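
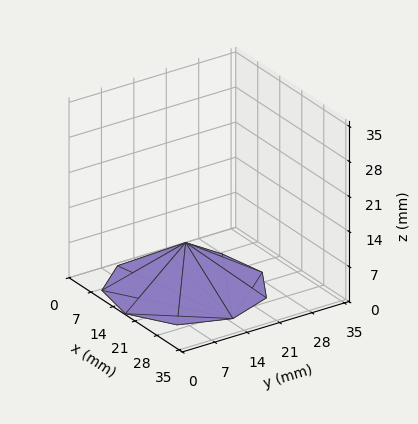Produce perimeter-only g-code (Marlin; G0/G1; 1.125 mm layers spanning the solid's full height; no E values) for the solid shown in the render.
Reading the render: the shape is a regular 9-sided pyramid, base circumscribed radius ≈ 15 mm, apex at z ≈ 9 mm (dimensions read to the nearest mm from the axis ticks). For the g-code, the solid's height is divided into equal slices at the stated Δz and each level perimeter traced with G1 moves after a G0 lift.

; perimeter-only toolpath
G21 ; units = mm
G90 ; absolute positioning
G28 ; home
; layer 1
G0 Z1.125
G0 X28.125 Y15.000
G1 X25.055 Y23.437
G1 X17.279 Y27.925
G1 X8.438 Y26.366
G1 X2.667 Y19.489
G1 X2.667 Y10.511
G1 X8.438 Y3.634
G1 X17.279 Y2.075
G1 X25.055 Y6.563
G1 X28.125 Y15.000
; layer 2
G0 Z2.250
G0 X26.250 Y15.000
G1 X23.618 Y22.232
G1 X16.954 Y26.079
G1 X9.375 Y24.742
G1 X4.429 Y18.848
G1 X4.429 Y11.152
G1 X9.375 Y5.258
G1 X16.954 Y3.921
G1 X23.618 Y7.768
G1 X26.250 Y15.000
; layer 3
G0 Z3.375
G0 X24.375 Y15.000
G1 X22.182 Y21.026
G1 X16.628 Y24.232
G1 X10.312 Y23.119
G1 X6.191 Y18.206
G1 X6.191 Y11.794
G1 X10.312 Y6.881
G1 X16.628 Y5.768
G1 X22.182 Y8.974
G1 X24.375 Y15.000
; layer 4
G0 Z4.500
G0 X22.500 Y15.000
G1 X20.745 Y19.821
G1 X16.303 Y22.386
G1 X11.250 Y21.495
G1 X7.952 Y17.565
G1 X7.952 Y12.435
G1 X11.250 Y8.505
G1 X16.303 Y7.614
G1 X20.745 Y10.179
G1 X22.500 Y15.000
; layer 5
G0 Z5.625
G0 X20.625 Y15.000
G1 X19.309 Y18.616
G1 X15.977 Y20.540
G1 X12.188 Y19.871
G1 X9.714 Y16.924
G1 X9.714 Y13.076
G1 X12.188 Y10.129
G1 X15.977 Y9.460
G1 X19.309 Y11.384
G1 X20.625 Y15.000
; layer 6
G0 Z6.750
G0 X18.750 Y15.000
G1 X17.873 Y17.410
G1 X15.651 Y18.693
G1 X13.125 Y18.247
G1 X11.476 Y16.282
G1 X11.476 Y13.717
G1 X13.125 Y11.752
G1 X15.651 Y11.307
G1 X17.873 Y12.589
G1 X18.750 Y15.000
; layer 7
G0 Z7.875
G0 X16.875 Y15.000
G1 X16.436 Y16.205
G1 X15.326 Y16.846
G1 X14.062 Y16.624
G1 X13.238 Y15.641
G1 X13.238 Y14.359
G1 X14.062 Y13.376
G1 X15.326 Y13.153
G1 X16.436 Y13.795
G1 X16.875 Y15.000
M2 ; end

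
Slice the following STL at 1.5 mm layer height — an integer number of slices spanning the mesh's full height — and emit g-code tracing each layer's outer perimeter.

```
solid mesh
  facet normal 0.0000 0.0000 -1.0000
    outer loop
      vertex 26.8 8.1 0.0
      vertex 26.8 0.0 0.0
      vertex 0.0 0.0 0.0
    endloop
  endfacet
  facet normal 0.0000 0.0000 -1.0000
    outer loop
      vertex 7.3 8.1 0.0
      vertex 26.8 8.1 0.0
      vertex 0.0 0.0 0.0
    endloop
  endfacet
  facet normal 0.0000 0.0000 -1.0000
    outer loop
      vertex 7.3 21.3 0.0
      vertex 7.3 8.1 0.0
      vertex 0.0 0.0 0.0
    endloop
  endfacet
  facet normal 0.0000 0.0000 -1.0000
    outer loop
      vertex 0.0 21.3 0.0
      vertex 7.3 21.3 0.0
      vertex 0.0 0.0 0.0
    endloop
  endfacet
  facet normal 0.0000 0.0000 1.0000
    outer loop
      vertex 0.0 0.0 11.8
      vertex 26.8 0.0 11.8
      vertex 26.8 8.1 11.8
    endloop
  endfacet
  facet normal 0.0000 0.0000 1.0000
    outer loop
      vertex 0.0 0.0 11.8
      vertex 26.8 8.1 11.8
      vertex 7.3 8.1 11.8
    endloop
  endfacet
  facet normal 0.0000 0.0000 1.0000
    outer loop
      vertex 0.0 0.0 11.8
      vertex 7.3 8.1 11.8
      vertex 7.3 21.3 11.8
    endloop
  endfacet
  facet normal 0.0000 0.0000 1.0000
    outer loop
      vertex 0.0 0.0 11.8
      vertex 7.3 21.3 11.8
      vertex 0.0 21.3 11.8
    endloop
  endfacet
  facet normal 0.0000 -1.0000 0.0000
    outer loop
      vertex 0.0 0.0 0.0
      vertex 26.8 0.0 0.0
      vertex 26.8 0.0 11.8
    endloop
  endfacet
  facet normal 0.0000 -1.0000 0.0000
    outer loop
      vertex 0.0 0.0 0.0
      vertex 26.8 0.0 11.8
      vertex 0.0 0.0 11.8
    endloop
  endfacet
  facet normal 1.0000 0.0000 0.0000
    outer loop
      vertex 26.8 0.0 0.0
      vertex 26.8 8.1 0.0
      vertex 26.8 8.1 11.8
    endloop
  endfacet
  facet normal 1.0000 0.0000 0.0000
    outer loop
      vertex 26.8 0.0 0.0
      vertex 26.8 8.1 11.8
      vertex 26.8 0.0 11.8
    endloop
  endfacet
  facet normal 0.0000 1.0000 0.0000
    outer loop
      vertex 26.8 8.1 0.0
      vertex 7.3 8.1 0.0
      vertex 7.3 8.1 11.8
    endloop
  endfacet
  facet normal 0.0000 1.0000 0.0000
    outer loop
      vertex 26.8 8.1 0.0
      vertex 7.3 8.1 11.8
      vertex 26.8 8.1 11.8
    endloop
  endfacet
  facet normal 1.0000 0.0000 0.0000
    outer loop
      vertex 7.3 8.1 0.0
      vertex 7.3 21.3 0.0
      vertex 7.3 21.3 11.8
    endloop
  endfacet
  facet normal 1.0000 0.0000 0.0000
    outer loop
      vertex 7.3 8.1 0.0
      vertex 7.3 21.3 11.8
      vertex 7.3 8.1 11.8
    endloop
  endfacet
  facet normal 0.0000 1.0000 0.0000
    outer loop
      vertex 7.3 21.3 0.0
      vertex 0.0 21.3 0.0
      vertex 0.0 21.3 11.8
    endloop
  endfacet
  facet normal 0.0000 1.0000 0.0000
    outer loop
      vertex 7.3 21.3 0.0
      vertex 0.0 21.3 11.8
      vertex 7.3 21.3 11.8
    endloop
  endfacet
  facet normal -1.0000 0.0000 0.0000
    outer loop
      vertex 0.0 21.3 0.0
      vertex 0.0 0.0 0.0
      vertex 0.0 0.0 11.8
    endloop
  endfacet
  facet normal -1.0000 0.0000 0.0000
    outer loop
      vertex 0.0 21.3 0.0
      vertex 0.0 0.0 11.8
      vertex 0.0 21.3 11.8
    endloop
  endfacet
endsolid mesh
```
; perimeter-only toolpath
G21 ; units = mm
G90 ; absolute positioning
G28 ; home
; layer 1
G0 Z1.5
G0 X0.0 Y0.0
G1 X26.8 Y0.0
G1 X26.8 Y8.1
G1 X7.3 Y8.1
G1 X7.3 Y21.3
G1 X0.0 Y21.3
G1 X0.0 Y0.0
; layer 2
G0 Z3.0
G0 X0.0 Y0.0
G1 X26.8 Y0.0
G1 X26.8 Y8.1
G1 X7.3 Y8.1
G1 X7.3 Y21.3
G1 X0.0 Y21.3
G1 X0.0 Y0.0
; layer 3
G0 Z4.4
G0 X0.0 Y0.0
G1 X26.8 Y0.0
G1 X26.8 Y8.1
G1 X7.3 Y8.1
G1 X7.3 Y21.3
G1 X0.0 Y21.3
G1 X0.0 Y0.0
; layer 4
G0 Z5.9
G0 X0.0 Y0.0
G1 X26.8 Y0.0
G1 X26.8 Y8.1
G1 X7.3 Y8.1
G1 X7.3 Y21.3
G1 X0.0 Y21.3
G1 X0.0 Y0.0
; layer 5
G0 Z7.4
G0 X0.0 Y0.0
G1 X26.8 Y0.0
G1 X26.8 Y8.1
G1 X7.3 Y8.1
G1 X7.3 Y21.3
G1 X0.0 Y21.3
G1 X0.0 Y0.0
; layer 6
G0 Z8.9
G0 X0.0 Y0.0
G1 X26.8 Y0.0
G1 X26.8 Y8.1
G1 X7.3 Y8.1
G1 X7.3 Y21.3
G1 X0.0 Y21.3
G1 X0.0 Y0.0
; layer 7
G0 Z10.3
G0 X0.0 Y0.0
G1 X26.8 Y0.0
G1 X26.8 Y8.1
G1 X7.3 Y8.1
G1 X7.3 Y21.3
G1 X0.0 Y21.3
G1 X0.0 Y0.0
; layer 8
G0 Z11.8
G0 X0.0 Y0.0
G1 X26.8 Y0.0
G1 X26.8 Y8.1
G1 X7.3 Y8.1
G1 X7.3 Y21.3
G1 X0.0 Y21.3
G1 X0.0 Y0.0
M2 ; end

The solid is an L-shaped prism: outer 26.8 × 21.3 mm, arm thicknesses ≈ 8.1 mm (horizontal) and 7.3 mm (vertical), extruded 11.8 mm in z. Slicing at Δz = 1.5 mm — 8 equal slices spanning the solid's height, so layer i sits at z = i·h/8 — gives 8 non-empty perimeters. Each is a 6-segment closed polygon; G0 lifts to the layer z and rapids to the start vertex, then G1 traces the edges.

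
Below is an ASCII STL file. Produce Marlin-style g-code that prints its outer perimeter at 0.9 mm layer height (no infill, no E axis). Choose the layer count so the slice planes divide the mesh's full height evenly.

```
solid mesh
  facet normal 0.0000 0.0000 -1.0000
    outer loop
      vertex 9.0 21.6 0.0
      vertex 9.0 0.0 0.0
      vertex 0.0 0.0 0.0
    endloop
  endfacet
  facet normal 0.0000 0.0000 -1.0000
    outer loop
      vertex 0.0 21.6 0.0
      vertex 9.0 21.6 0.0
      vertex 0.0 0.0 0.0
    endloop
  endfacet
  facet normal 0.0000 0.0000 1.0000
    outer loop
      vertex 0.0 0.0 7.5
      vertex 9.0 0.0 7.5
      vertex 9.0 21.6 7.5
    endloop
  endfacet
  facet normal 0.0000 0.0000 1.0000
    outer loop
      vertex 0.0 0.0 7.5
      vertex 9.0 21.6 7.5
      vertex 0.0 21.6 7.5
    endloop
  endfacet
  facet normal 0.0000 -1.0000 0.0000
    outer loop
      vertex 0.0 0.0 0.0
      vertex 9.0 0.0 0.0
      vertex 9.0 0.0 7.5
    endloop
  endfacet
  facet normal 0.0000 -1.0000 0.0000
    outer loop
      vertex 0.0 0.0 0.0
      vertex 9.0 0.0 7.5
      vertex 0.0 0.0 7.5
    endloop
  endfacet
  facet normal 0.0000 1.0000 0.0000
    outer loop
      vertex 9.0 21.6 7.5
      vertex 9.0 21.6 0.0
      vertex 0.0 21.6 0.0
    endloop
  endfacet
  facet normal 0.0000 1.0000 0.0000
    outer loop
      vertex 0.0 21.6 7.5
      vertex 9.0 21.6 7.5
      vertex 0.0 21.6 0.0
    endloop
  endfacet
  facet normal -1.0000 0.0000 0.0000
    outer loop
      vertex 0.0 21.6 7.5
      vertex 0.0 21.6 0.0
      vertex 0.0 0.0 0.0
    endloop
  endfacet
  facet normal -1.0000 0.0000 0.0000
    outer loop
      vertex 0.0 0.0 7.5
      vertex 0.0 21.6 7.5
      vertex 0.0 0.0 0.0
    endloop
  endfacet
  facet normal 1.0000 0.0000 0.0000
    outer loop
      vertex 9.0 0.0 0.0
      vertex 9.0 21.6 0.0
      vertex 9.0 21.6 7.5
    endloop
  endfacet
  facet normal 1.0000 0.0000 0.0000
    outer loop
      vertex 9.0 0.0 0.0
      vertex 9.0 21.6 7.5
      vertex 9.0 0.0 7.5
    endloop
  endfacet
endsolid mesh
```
; perimeter-only toolpath
G21 ; units = mm
G90 ; absolute positioning
G28 ; home
; layer 1
G0 Z0.9
G0 X0.0 Y0.0
G1 X9.0 Y0.0
G1 X9.0 Y21.6
G1 X0.0 Y21.6
G1 X0.0 Y0.0
; layer 2
G0 Z1.9
G0 X0.0 Y0.0
G1 X9.0 Y0.0
G1 X9.0 Y21.6
G1 X0.0 Y21.6
G1 X0.0 Y0.0
; layer 3
G0 Z2.8
G0 X0.0 Y0.0
G1 X9.0 Y0.0
G1 X9.0 Y21.6
G1 X0.0 Y21.6
G1 X0.0 Y0.0
; layer 4
G0 Z3.8
G0 X0.0 Y0.0
G1 X9.0 Y0.0
G1 X9.0 Y21.6
G1 X0.0 Y21.6
G1 X0.0 Y0.0
; layer 5
G0 Z4.7
G0 X0.0 Y0.0
G1 X9.0 Y0.0
G1 X9.0 Y21.6
G1 X0.0 Y21.6
G1 X0.0 Y0.0
; layer 6
G0 Z5.6
G0 X0.0 Y0.0
G1 X9.0 Y0.0
G1 X9.0 Y21.6
G1 X0.0 Y21.6
G1 X0.0 Y0.0
; layer 7
G0 Z6.6
G0 X0.0 Y0.0
G1 X9.0 Y0.0
G1 X9.0 Y21.6
G1 X0.0 Y21.6
G1 X0.0 Y0.0
; layer 8
G0 Z7.5
G0 X0.0 Y0.0
G1 X9.0 Y0.0
G1 X9.0 Y21.6
G1 X0.0 Y21.6
G1 X0.0 Y0.0
M2 ; end

The solid is a rectangular box, roughly 9 × 21.6 mm footprint and 7.5 mm tall. Slicing at Δz = 0.9 mm — 8 equal slices spanning the solid's height, so layer i sits at z = i·h/8 — gives 8 non-empty perimeters. Each is a 4-segment closed polygon; G0 lifts to the layer z and rapids to the start vertex, then G1 traces the edges.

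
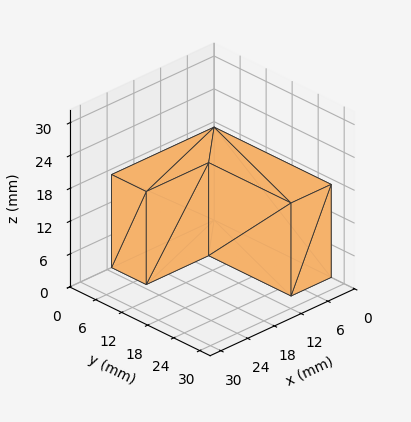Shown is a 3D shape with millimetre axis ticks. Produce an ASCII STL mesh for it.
Reading the render: the shape is an L-shaped prism: outer 23 × 27 mm, arm thicknesses ≈ 8 mm (horizontal) and 9 mm (vertical), extruded 17 mm in z (dimensions read to the nearest mm from the axis ticks). For the STL, each face is triangulated and given an outward normal.

solid part
  facet normal 0.0000 0.0000 -1.0000
    outer loop
      vertex 23.00 8.00 0.00
      vertex 23.00 0.00 0.00
      vertex 0.00 0.00 0.00
    endloop
  endfacet
  facet normal 0.0000 0.0000 -1.0000
    outer loop
      vertex 9.00 8.00 0.00
      vertex 23.00 8.00 0.00
      vertex 0.00 0.00 0.00
    endloop
  endfacet
  facet normal 0.0000 0.0000 -1.0000
    outer loop
      vertex 9.00 27.00 0.00
      vertex 9.00 8.00 0.00
      vertex 0.00 0.00 0.00
    endloop
  endfacet
  facet normal 0.0000 0.0000 -1.0000
    outer loop
      vertex 0.00 27.00 0.00
      vertex 9.00 27.00 0.00
      vertex 0.00 0.00 0.00
    endloop
  endfacet
  facet normal 0.0000 0.0000 1.0000
    outer loop
      vertex 0.00 0.00 17.00
      vertex 23.00 0.00 17.00
      vertex 23.00 8.00 17.00
    endloop
  endfacet
  facet normal 0.0000 0.0000 1.0000
    outer loop
      vertex 0.00 0.00 17.00
      vertex 23.00 8.00 17.00
      vertex 9.00 8.00 17.00
    endloop
  endfacet
  facet normal 0.0000 0.0000 1.0000
    outer loop
      vertex 0.00 0.00 17.00
      vertex 9.00 8.00 17.00
      vertex 9.00 27.00 17.00
    endloop
  endfacet
  facet normal 0.0000 0.0000 1.0000
    outer loop
      vertex 0.00 0.00 17.00
      vertex 9.00 27.00 17.00
      vertex 0.00 27.00 17.00
    endloop
  endfacet
  facet normal 0.0000 -1.0000 0.0000
    outer loop
      vertex 0.00 0.00 0.00
      vertex 23.00 0.00 0.00
      vertex 23.00 0.00 17.00
    endloop
  endfacet
  facet normal 0.0000 -1.0000 0.0000
    outer loop
      vertex 0.00 0.00 0.00
      vertex 23.00 0.00 17.00
      vertex 0.00 0.00 17.00
    endloop
  endfacet
  facet normal 1.0000 0.0000 0.0000
    outer loop
      vertex 23.00 0.00 0.00
      vertex 23.00 8.00 0.00
      vertex 23.00 8.00 17.00
    endloop
  endfacet
  facet normal 1.0000 0.0000 0.0000
    outer loop
      vertex 23.00 0.00 0.00
      vertex 23.00 8.00 17.00
      vertex 23.00 0.00 17.00
    endloop
  endfacet
  facet normal 0.0000 1.0000 0.0000
    outer loop
      vertex 23.00 8.00 0.00
      vertex 9.00 8.00 0.00
      vertex 9.00 8.00 17.00
    endloop
  endfacet
  facet normal 0.0000 1.0000 0.0000
    outer loop
      vertex 23.00 8.00 0.00
      vertex 9.00 8.00 17.00
      vertex 23.00 8.00 17.00
    endloop
  endfacet
  facet normal 1.0000 0.0000 0.0000
    outer loop
      vertex 9.00 8.00 0.00
      vertex 9.00 27.00 0.00
      vertex 9.00 27.00 17.00
    endloop
  endfacet
  facet normal 1.0000 0.0000 0.0000
    outer loop
      vertex 9.00 8.00 0.00
      vertex 9.00 27.00 17.00
      vertex 9.00 8.00 17.00
    endloop
  endfacet
  facet normal 0.0000 1.0000 0.0000
    outer loop
      vertex 9.00 27.00 0.00
      vertex 0.00 27.00 0.00
      vertex 0.00 27.00 17.00
    endloop
  endfacet
  facet normal 0.0000 1.0000 0.0000
    outer loop
      vertex 9.00 27.00 0.00
      vertex 0.00 27.00 17.00
      vertex 9.00 27.00 17.00
    endloop
  endfacet
  facet normal -1.0000 0.0000 0.0000
    outer loop
      vertex 0.00 27.00 0.00
      vertex 0.00 0.00 0.00
      vertex 0.00 0.00 17.00
    endloop
  endfacet
  facet normal -1.0000 0.0000 0.0000
    outer loop
      vertex 0.00 27.00 0.00
      vertex 0.00 0.00 17.00
      vertex 0.00 27.00 17.00
    endloop
  endfacet
endsolid part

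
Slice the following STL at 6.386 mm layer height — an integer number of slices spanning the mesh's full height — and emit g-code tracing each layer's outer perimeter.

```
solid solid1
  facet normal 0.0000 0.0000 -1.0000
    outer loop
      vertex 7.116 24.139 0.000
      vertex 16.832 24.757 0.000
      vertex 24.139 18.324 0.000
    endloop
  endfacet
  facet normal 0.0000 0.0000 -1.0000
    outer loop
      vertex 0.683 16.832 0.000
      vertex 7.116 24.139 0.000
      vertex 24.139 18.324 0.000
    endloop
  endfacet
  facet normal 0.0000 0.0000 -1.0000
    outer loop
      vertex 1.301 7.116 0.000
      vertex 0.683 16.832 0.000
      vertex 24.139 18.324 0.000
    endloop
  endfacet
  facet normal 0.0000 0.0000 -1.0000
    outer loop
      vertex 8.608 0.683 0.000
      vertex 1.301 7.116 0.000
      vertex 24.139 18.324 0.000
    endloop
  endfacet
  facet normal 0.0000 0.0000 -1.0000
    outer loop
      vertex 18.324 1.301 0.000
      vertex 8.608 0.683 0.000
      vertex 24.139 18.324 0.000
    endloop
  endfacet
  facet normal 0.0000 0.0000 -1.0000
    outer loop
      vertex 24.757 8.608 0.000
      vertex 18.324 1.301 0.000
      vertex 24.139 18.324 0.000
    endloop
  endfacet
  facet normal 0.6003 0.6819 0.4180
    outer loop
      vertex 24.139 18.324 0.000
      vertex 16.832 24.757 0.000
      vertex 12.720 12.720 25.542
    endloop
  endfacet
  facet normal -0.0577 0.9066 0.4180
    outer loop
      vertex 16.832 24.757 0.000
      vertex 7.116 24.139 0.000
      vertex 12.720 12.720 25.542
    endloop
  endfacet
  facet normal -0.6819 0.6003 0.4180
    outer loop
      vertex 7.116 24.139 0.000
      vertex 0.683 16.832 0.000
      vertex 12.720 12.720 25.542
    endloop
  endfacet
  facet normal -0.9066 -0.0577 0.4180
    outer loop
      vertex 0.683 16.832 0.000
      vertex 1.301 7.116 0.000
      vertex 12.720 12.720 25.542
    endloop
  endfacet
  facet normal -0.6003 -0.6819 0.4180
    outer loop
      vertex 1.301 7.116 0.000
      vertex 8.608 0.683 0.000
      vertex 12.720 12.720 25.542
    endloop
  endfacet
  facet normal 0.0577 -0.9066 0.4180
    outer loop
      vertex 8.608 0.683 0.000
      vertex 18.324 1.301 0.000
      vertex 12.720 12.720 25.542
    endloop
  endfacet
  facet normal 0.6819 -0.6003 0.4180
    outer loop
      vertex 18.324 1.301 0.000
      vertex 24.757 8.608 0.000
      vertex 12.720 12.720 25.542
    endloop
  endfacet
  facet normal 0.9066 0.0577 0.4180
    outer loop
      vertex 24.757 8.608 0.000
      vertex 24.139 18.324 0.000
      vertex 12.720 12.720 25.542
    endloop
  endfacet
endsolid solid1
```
; perimeter-only toolpath
G21 ; units = mm
G90 ; absolute positioning
G28 ; home
; layer 1
G0 Z6.386
G0 X21.284 Y16.923
G1 X15.804 Y21.748
G1 X8.517 Y21.284
G1 X3.692 Y15.804
G1 X4.156 Y8.517
G1 X9.636 Y3.692
G1 X16.923 Y4.156
G1 X21.748 Y9.636
G1 X21.284 Y16.923
; layer 2
G0 Z12.771
G0 X18.430 Y15.522
G1 X14.776 Y18.739
G1 X9.918 Y18.430
G1 X6.702 Y14.776
G1 X7.011 Y9.918
G1 X10.664 Y6.702
G1 X15.522 Y7.011
G1 X18.739 Y10.664
G1 X18.430 Y15.522
; layer 3
G0 Z19.157
G0 X15.575 Y14.121
G1 X13.748 Y15.729
G1 X11.319 Y15.575
G1 X9.711 Y13.748
G1 X9.865 Y11.319
G1 X11.692 Y9.711
G1 X14.121 Y9.865
G1 X15.729 Y11.692
G1 X15.575 Y14.121
M2 ; end

The solid is a regular 8-sided pyramid, base circumscribed radius ≈ 12.7 mm, apex at z ≈ 25.5 mm. Slicing at Δz = 6.386 mm — 4 equal slices spanning the solid's height, so layer i sits at z = i·h/4 — gives 3 non-empty perimeters. Each is a 8-segment closed polygon; G0 lifts to the layer z and rapids to the start vertex, then G1 traces the edges. The cross-section shrinks linearly with z (the slice at the apex is degenerate and omitted).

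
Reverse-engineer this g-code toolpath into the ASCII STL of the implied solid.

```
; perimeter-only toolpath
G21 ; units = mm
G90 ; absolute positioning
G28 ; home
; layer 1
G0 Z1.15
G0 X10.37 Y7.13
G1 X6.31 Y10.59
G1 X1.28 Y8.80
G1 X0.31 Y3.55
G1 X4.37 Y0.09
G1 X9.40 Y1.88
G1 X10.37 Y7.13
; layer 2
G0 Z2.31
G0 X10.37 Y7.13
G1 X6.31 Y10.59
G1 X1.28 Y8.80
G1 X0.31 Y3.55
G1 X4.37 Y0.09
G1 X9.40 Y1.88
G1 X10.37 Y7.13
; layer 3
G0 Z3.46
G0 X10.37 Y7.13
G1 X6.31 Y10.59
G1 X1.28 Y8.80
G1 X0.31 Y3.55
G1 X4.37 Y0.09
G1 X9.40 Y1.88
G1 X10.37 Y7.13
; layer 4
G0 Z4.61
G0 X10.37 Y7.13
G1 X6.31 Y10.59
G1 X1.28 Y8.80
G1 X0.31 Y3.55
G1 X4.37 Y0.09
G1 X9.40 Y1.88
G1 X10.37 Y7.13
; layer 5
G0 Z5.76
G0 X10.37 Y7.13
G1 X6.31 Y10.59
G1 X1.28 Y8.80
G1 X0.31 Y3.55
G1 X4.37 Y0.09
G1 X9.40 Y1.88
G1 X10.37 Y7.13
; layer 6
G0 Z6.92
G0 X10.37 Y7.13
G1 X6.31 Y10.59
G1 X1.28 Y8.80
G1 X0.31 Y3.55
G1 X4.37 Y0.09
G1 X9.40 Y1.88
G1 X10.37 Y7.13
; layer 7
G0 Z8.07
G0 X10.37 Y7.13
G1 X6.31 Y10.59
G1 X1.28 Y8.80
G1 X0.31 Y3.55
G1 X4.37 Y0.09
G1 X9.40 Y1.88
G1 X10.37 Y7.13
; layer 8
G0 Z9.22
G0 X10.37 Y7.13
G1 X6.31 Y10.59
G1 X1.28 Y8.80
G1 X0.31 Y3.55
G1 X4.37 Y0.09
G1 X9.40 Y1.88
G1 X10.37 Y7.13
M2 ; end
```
solid part
  facet normal 0.0000 0.0000 -1.0000
    outer loop
      vertex 1.28 8.80 0.00
      vertex 6.31 10.59 0.00
      vertex 10.37 7.13 0.00
    endloop
  endfacet
  facet normal 0.0000 0.0000 -1.0000
    outer loop
      vertex 0.31 3.55 0.00
      vertex 1.28 8.80 0.00
      vertex 10.37 7.13 0.00
    endloop
  endfacet
  facet normal 0.0000 0.0000 -1.0000
    outer loop
      vertex 4.37 0.09 0.00
      vertex 0.31 3.55 0.00
      vertex 10.37 7.13 0.00
    endloop
  endfacet
  facet normal 0.0000 0.0000 -1.0000
    outer loop
      vertex 9.40 1.88 0.00
      vertex 4.37 0.09 0.00
      vertex 10.37 7.13 0.00
    endloop
  endfacet
  facet normal 0.0000 0.0000 1.0000
    outer loop
      vertex 10.37 7.13 9.22
      vertex 6.31 10.59 9.22
      vertex 1.28 8.80 9.22
    endloop
  endfacet
  facet normal 0.0000 0.0000 1.0000
    outer loop
      vertex 10.37 7.13 9.22
      vertex 1.28 8.80 9.22
      vertex 0.31 3.55 9.22
    endloop
  endfacet
  facet normal 0.0000 0.0000 1.0000
    outer loop
      vertex 10.37 7.13 9.22
      vertex 0.31 3.55 9.22
      vertex 4.37 0.09 9.22
    endloop
  endfacet
  facet normal 0.0000 0.0000 1.0000
    outer loop
      vertex 10.37 7.13 9.22
      vertex 4.37 0.09 9.22
      vertex 9.40 1.88 9.22
    endloop
  endfacet
  facet normal 0.6486 0.7611 0.0000
    outer loop
      vertex 10.37 7.13 0.00
      vertex 6.31 10.59 0.00
      vertex 6.31 10.59 9.22
    endloop
  endfacet
  facet normal 0.6486 0.7611 0.0000
    outer loop
      vertex 10.37 7.13 0.00
      vertex 6.31 10.59 9.22
      vertex 10.37 7.13 9.22
    endloop
  endfacet
  facet normal -0.3353 0.9421 0.0000
    outer loop
      vertex 6.31 10.59 0.00
      vertex 1.28 8.80 0.00
      vertex 1.28 8.80 9.22
    endloop
  endfacet
  facet normal -0.3353 0.9421 0.0000
    outer loop
      vertex 6.31 10.59 0.00
      vertex 1.28 8.80 9.22
      vertex 6.31 10.59 9.22
    endloop
  endfacet
  facet normal -0.9834 0.1817 0.0000
    outer loop
      vertex 1.28 8.80 0.00
      vertex 0.31 3.55 0.00
      vertex 0.31 3.55 9.22
    endloop
  endfacet
  facet normal -0.9834 0.1817 0.0000
    outer loop
      vertex 1.28 8.80 0.00
      vertex 0.31 3.55 9.22
      vertex 1.28 8.80 9.22
    endloop
  endfacet
  facet normal -0.6486 -0.7611 0.0000
    outer loop
      vertex 0.31 3.55 0.00
      vertex 4.37 0.09 0.00
      vertex 4.37 0.09 9.22
    endloop
  endfacet
  facet normal -0.6486 -0.7611 0.0000
    outer loop
      vertex 0.31 3.55 0.00
      vertex 4.37 0.09 9.22
      vertex 0.31 3.55 9.22
    endloop
  endfacet
  facet normal 0.3353 -0.9421 0.0000
    outer loop
      vertex 4.37 0.09 0.00
      vertex 9.40 1.88 0.00
      vertex 9.40 1.88 9.22
    endloop
  endfacet
  facet normal 0.3353 -0.9421 0.0000
    outer loop
      vertex 4.37 0.09 0.00
      vertex 9.40 1.88 9.22
      vertex 4.37 0.09 9.22
    endloop
  endfacet
  facet normal 0.9834 -0.1817 0.0000
    outer loop
      vertex 9.40 1.88 0.00
      vertex 10.37 7.13 0.00
      vertex 10.37 7.13 9.22
    endloop
  endfacet
  facet normal 0.9834 -0.1817 0.0000
    outer loop
      vertex 9.40 1.88 0.00
      vertex 10.37 7.13 9.22
      vertex 9.40 1.88 9.22
    endloop
  endfacet
endsolid part

The G0 Z moves step by Δz≈1.15 mm. Every layer's G1 loop is the same polygon, so the solid is a straight extrusion of it from z=0 to z≈9.22. Closing with flat bottom and top caps and triangulating gives 20 facets — a regular 6-sided prism (a cylinder approximated with 6 flat sides), circumscribed radius ≈ 5.34 mm, height ≈ 9.22 mm.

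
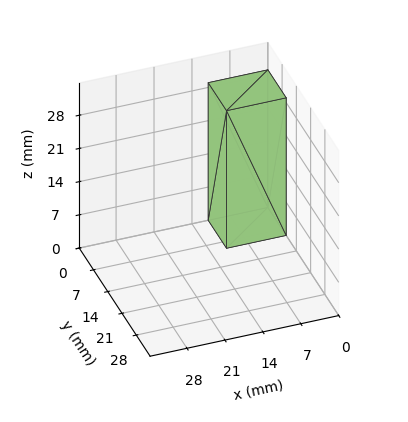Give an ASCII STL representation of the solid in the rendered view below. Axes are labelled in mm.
Reading the render: the shape is a rectangular box, roughly 11 × 9 mm footprint and 29 mm tall (dimensions read to the nearest mm from the axis ticks). For the STL, each face is triangulated and given an outward normal.

solid part
  facet normal 0.0000 0.0000 -1.0000
    outer loop
      vertex 11.0 9.0 0.0
      vertex 11.0 0.0 0.0
      vertex 0.0 0.0 0.0
    endloop
  endfacet
  facet normal 0.0000 0.0000 -1.0000
    outer loop
      vertex 0.0 9.0 0.0
      vertex 11.0 9.0 0.0
      vertex 0.0 0.0 0.0
    endloop
  endfacet
  facet normal 0.0000 0.0000 1.0000
    outer loop
      vertex 0.0 0.0 29.0
      vertex 11.0 0.0 29.0
      vertex 11.0 9.0 29.0
    endloop
  endfacet
  facet normal 0.0000 0.0000 1.0000
    outer loop
      vertex 0.0 0.0 29.0
      vertex 11.0 9.0 29.0
      vertex 0.0 9.0 29.0
    endloop
  endfacet
  facet normal 0.0000 -1.0000 0.0000
    outer loop
      vertex 0.0 0.0 0.0
      vertex 11.0 0.0 0.0
      vertex 11.0 0.0 29.0
    endloop
  endfacet
  facet normal 0.0000 -1.0000 0.0000
    outer loop
      vertex 0.0 0.0 0.0
      vertex 11.0 0.0 29.0
      vertex 0.0 0.0 29.0
    endloop
  endfacet
  facet normal 0.0000 1.0000 0.0000
    outer loop
      vertex 11.0 9.0 29.0
      vertex 11.0 9.0 0.0
      vertex 0.0 9.0 0.0
    endloop
  endfacet
  facet normal 0.0000 1.0000 0.0000
    outer loop
      vertex 0.0 9.0 29.0
      vertex 11.0 9.0 29.0
      vertex 0.0 9.0 0.0
    endloop
  endfacet
  facet normal -1.0000 0.0000 0.0000
    outer loop
      vertex 0.0 9.0 29.0
      vertex 0.0 9.0 0.0
      vertex 0.0 0.0 0.0
    endloop
  endfacet
  facet normal -1.0000 0.0000 0.0000
    outer loop
      vertex 0.0 0.0 29.0
      vertex 0.0 9.0 29.0
      vertex 0.0 0.0 0.0
    endloop
  endfacet
  facet normal 1.0000 0.0000 0.0000
    outer loop
      vertex 11.0 0.0 0.0
      vertex 11.0 9.0 0.0
      vertex 11.0 9.0 29.0
    endloop
  endfacet
  facet normal 1.0000 0.0000 0.0000
    outer loop
      vertex 11.0 0.0 0.0
      vertex 11.0 9.0 29.0
      vertex 11.0 0.0 29.0
    endloop
  endfacet
endsolid part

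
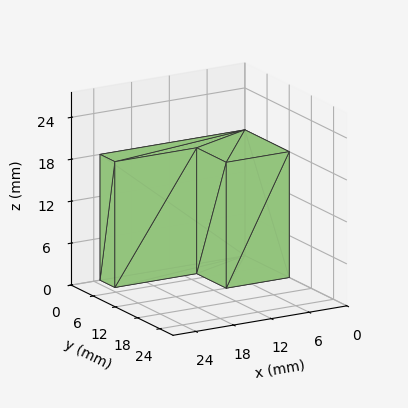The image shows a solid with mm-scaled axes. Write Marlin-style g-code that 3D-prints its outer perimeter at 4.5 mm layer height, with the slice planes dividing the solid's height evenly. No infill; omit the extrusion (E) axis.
Reading the render: the shape is an L-shaped prism: outer 23 × 12 mm, arm thicknesses ≈ 4 mm (horizontal) and 10 mm (vertical), extruded 18 mm in z (dimensions read to the nearest mm from the axis ticks). For the g-code, the solid's height is divided into equal slices at the stated Δz and each level perimeter traced with G1 moves after a G0 lift.

; perimeter-only toolpath
G21 ; units = mm
G90 ; absolute positioning
G28 ; home
; layer 1
G0 Z4.5
G0 X0.0 Y0.0
G1 X23.0 Y0.0
G1 X23.0 Y4.0
G1 X10.0 Y4.0
G1 X10.0 Y12.0
G1 X0.0 Y12.0
G1 X0.0 Y0.0
; layer 2
G0 Z9.0
G0 X0.0 Y0.0
G1 X23.0 Y0.0
G1 X23.0 Y4.0
G1 X10.0 Y4.0
G1 X10.0 Y12.0
G1 X0.0 Y12.0
G1 X0.0 Y0.0
; layer 3
G0 Z13.5
G0 X0.0 Y0.0
G1 X23.0 Y0.0
G1 X23.0 Y4.0
G1 X10.0 Y4.0
G1 X10.0 Y12.0
G1 X0.0 Y12.0
G1 X0.0 Y0.0
; layer 4
G0 Z18.0
G0 X0.0 Y0.0
G1 X23.0 Y0.0
G1 X23.0 Y4.0
G1 X10.0 Y4.0
G1 X10.0 Y12.0
G1 X0.0 Y12.0
G1 X0.0 Y0.0
M2 ; end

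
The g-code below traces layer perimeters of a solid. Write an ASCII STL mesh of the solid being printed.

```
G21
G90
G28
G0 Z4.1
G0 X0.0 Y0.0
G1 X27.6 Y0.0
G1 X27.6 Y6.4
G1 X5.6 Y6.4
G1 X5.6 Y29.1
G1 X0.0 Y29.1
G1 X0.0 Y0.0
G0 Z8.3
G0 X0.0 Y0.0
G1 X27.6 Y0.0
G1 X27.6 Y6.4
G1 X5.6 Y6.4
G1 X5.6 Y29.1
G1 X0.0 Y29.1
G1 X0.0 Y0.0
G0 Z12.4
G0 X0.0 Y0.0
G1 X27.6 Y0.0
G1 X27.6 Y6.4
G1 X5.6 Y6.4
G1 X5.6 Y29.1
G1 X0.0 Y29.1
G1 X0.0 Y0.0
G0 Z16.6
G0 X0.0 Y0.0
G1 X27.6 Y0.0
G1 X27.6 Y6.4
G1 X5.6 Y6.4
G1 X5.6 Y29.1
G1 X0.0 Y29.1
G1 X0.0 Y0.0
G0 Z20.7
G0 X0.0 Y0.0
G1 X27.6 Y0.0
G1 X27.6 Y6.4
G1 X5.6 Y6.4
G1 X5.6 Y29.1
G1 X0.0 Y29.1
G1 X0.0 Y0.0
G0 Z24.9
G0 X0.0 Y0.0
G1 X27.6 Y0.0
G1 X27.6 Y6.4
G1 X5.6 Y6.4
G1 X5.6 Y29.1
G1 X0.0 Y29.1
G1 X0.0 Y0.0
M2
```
solid part
  facet normal 0.0000 0.0000 -1.0000
    outer loop
      vertex 27.6 6.4 0.0
      vertex 27.6 0.0 0.0
      vertex 0.0 0.0 0.0
    endloop
  endfacet
  facet normal 0.0000 0.0000 -1.0000
    outer loop
      vertex 5.6 6.4 0.0
      vertex 27.6 6.4 0.0
      vertex 0.0 0.0 0.0
    endloop
  endfacet
  facet normal 0.0000 0.0000 -1.0000
    outer loop
      vertex 5.6 29.1 0.0
      vertex 5.6 6.4 0.0
      vertex 0.0 0.0 0.0
    endloop
  endfacet
  facet normal 0.0000 0.0000 -1.0000
    outer loop
      vertex 0.0 29.1 0.0
      vertex 5.6 29.1 0.0
      vertex 0.0 0.0 0.0
    endloop
  endfacet
  facet normal 0.0000 0.0000 1.0000
    outer loop
      vertex 0.0 0.0 24.9
      vertex 27.6 0.0 24.9
      vertex 27.6 6.4 24.9
    endloop
  endfacet
  facet normal 0.0000 0.0000 1.0000
    outer loop
      vertex 0.0 0.0 24.9
      vertex 27.6 6.4 24.9
      vertex 5.6 6.4 24.9
    endloop
  endfacet
  facet normal 0.0000 0.0000 1.0000
    outer loop
      vertex 0.0 0.0 24.9
      vertex 5.6 6.4 24.9
      vertex 5.6 29.1 24.9
    endloop
  endfacet
  facet normal 0.0000 0.0000 1.0000
    outer loop
      vertex 0.0 0.0 24.9
      vertex 5.6 29.1 24.9
      vertex 0.0 29.1 24.9
    endloop
  endfacet
  facet normal 0.0000 -1.0000 0.0000
    outer loop
      vertex 0.0 0.0 0.0
      vertex 27.6 0.0 0.0
      vertex 27.6 0.0 24.9
    endloop
  endfacet
  facet normal 0.0000 -1.0000 0.0000
    outer loop
      vertex 0.0 0.0 0.0
      vertex 27.6 0.0 24.9
      vertex 0.0 0.0 24.9
    endloop
  endfacet
  facet normal 1.0000 0.0000 0.0000
    outer loop
      vertex 27.6 0.0 0.0
      vertex 27.6 6.4 0.0
      vertex 27.6 6.4 24.9
    endloop
  endfacet
  facet normal 1.0000 0.0000 0.0000
    outer loop
      vertex 27.6 0.0 0.0
      vertex 27.6 6.4 24.9
      vertex 27.6 0.0 24.9
    endloop
  endfacet
  facet normal 0.0000 1.0000 0.0000
    outer loop
      vertex 27.6 6.4 0.0
      vertex 5.6 6.4 0.0
      vertex 5.6 6.4 24.9
    endloop
  endfacet
  facet normal 0.0000 1.0000 0.0000
    outer loop
      vertex 27.6 6.4 0.0
      vertex 5.6 6.4 24.9
      vertex 27.6 6.4 24.9
    endloop
  endfacet
  facet normal 1.0000 0.0000 0.0000
    outer loop
      vertex 5.6 6.4 0.0
      vertex 5.6 29.1 0.0
      vertex 5.6 29.1 24.9
    endloop
  endfacet
  facet normal 1.0000 0.0000 0.0000
    outer loop
      vertex 5.6 6.4 0.0
      vertex 5.6 29.1 24.9
      vertex 5.6 6.4 24.9
    endloop
  endfacet
  facet normal 0.0000 1.0000 0.0000
    outer loop
      vertex 5.6 29.1 0.0
      vertex 0.0 29.1 0.0
      vertex 0.0 29.1 24.9
    endloop
  endfacet
  facet normal 0.0000 1.0000 0.0000
    outer loop
      vertex 5.6 29.1 0.0
      vertex 0.0 29.1 24.9
      vertex 5.6 29.1 24.9
    endloop
  endfacet
  facet normal -1.0000 0.0000 0.0000
    outer loop
      vertex 0.0 29.1 0.0
      vertex 0.0 0.0 0.0
      vertex 0.0 0.0 24.9
    endloop
  endfacet
  facet normal -1.0000 0.0000 0.0000
    outer loop
      vertex 0.0 29.1 0.0
      vertex 0.0 0.0 24.9
      vertex 0.0 29.1 24.9
    endloop
  endfacet
endsolid part

The G0 Z moves step by Δz≈4.1 mm. Every layer's G1 loop is the same polygon, so the solid is a straight extrusion of it from z=0 to z≈24.9. Closing with flat bottom and top caps and triangulating gives 20 facets — an L-shaped prism: outer 27.6 × 29.1 mm, arm thicknesses ≈ 6.4 mm (horizontal) and 5.6 mm (vertical), extruded 24.9 mm in z.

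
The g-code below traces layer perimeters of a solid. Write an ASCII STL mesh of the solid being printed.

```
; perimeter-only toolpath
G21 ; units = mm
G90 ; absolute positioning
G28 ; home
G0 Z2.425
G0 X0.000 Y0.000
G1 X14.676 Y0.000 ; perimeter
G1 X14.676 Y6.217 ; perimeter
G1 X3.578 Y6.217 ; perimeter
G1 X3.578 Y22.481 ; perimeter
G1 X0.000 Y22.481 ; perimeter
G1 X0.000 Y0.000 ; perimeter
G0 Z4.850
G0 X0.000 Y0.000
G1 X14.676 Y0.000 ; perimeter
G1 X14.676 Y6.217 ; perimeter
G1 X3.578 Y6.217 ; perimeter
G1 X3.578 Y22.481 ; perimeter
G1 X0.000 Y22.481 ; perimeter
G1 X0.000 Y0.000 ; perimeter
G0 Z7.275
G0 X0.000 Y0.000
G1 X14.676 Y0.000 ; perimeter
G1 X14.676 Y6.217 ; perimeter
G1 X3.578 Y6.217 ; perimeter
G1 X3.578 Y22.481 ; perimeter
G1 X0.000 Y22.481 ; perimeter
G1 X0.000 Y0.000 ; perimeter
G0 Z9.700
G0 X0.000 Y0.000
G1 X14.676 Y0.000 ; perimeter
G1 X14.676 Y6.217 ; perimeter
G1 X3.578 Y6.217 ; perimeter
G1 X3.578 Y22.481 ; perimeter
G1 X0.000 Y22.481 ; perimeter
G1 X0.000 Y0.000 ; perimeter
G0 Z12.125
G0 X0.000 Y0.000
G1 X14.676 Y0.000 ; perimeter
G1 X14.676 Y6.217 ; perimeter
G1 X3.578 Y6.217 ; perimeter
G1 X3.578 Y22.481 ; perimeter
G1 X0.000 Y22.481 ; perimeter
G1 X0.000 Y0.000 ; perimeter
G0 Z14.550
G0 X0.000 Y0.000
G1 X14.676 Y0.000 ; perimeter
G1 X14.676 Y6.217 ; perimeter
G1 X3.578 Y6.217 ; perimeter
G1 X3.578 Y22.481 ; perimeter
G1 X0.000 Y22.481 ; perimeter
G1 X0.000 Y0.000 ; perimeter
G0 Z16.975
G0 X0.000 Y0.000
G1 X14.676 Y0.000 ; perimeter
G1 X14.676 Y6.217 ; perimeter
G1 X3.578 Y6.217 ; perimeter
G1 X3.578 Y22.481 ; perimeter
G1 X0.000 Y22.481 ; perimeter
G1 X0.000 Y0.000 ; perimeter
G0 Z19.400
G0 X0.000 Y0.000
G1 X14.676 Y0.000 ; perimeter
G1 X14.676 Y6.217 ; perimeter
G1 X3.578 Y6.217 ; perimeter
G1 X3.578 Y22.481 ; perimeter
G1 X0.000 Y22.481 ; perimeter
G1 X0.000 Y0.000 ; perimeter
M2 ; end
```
solid part
  facet normal 0.0000 0.0000 -1.0000
    outer loop
      vertex 14.676 6.217 0.000
      vertex 14.676 0.000 0.000
      vertex 0.000 0.000 0.000
    endloop
  endfacet
  facet normal 0.0000 0.0000 -1.0000
    outer loop
      vertex 3.578 6.217 0.000
      vertex 14.676 6.217 0.000
      vertex 0.000 0.000 0.000
    endloop
  endfacet
  facet normal 0.0000 0.0000 -1.0000
    outer loop
      vertex 3.578 22.481 0.000
      vertex 3.578 6.217 0.000
      vertex 0.000 0.000 0.000
    endloop
  endfacet
  facet normal 0.0000 0.0000 -1.0000
    outer loop
      vertex 0.000 22.481 0.000
      vertex 3.578 22.481 0.000
      vertex 0.000 0.000 0.000
    endloop
  endfacet
  facet normal 0.0000 0.0000 1.0000
    outer loop
      vertex 0.000 0.000 19.400
      vertex 14.676 0.000 19.400
      vertex 14.676 6.217 19.400
    endloop
  endfacet
  facet normal 0.0000 0.0000 1.0000
    outer loop
      vertex 0.000 0.000 19.400
      vertex 14.676 6.217 19.400
      vertex 3.578 6.217 19.400
    endloop
  endfacet
  facet normal 0.0000 0.0000 1.0000
    outer loop
      vertex 0.000 0.000 19.400
      vertex 3.578 6.217 19.400
      vertex 3.578 22.481 19.400
    endloop
  endfacet
  facet normal 0.0000 0.0000 1.0000
    outer loop
      vertex 0.000 0.000 19.400
      vertex 3.578 22.481 19.400
      vertex 0.000 22.481 19.400
    endloop
  endfacet
  facet normal 0.0000 -1.0000 0.0000
    outer loop
      vertex 0.000 0.000 0.000
      vertex 14.676 0.000 0.000
      vertex 14.676 0.000 19.400
    endloop
  endfacet
  facet normal 0.0000 -1.0000 0.0000
    outer loop
      vertex 0.000 0.000 0.000
      vertex 14.676 0.000 19.400
      vertex 0.000 0.000 19.400
    endloop
  endfacet
  facet normal 1.0000 0.0000 0.0000
    outer loop
      vertex 14.676 0.000 0.000
      vertex 14.676 6.217 0.000
      vertex 14.676 6.217 19.400
    endloop
  endfacet
  facet normal 1.0000 0.0000 0.0000
    outer loop
      vertex 14.676 0.000 0.000
      vertex 14.676 6.217 19.400
      vertex 14.676 0.000 19.400
    endloop
  endfacet
  facet normal 0.0000 1.0000 0.0000
    outer loop
      vertex 14.676 6.217 0.000
      vertex 3.578 6.217 0.000
      vertex 3.578 6.217 19.400
    endloop
  endfacet
  facet normal 0.0000 1.0000 0.0000
    outer loop
      vertex 14.676 6.217 0.000
      vertex 3.578 6.217 19.400
      vertex 14.676 6.217 19.400
    endloop
  endfacet
  facet normal 1.0000 0.0000 0.0000
    outer loop
      vertex 3.578 6.217 0.000
      vertex 3.578 22.481 0.000
      vertex 3.578 22.481 19.400
    endloop
  endfacet
  facet normal 1.0000 0.0000 0.0000
    outer loop
      vertex 3.578 6.217 0.000
      vertex 3.578 22.481 19.400
      vertex 3.578 6.217 19.400
    endloop
  endfacet
  facet normal 0.0000 1.0000 0.0000
    outer loop
      vertex 3.578 22.481 0.000
      vertex 0.000 22.481 0.000
      vertex 0.000 22.481 19.400
    endloop
  endfacet
  facet normal 0.0000 1.0000 0.0000
    outer loop
      vertex 3.578 22.481 0.000
      vertex 0.000 22.481 19.400
      vertex 3.578 22.481 19.400
    endloop
  endfacet
  facet normal -1.0000 0.0000 0.0000
    outer loop
      vertex 0.000 22.481 0.000
      vertex 0.000 0.000 0.000
      vertex 0.000 0.000 19.400
    endloop
  endfacet
  facet normal -1.0000 0.0000 0.0000
    outer loop
      vertex 0.000 22.481 0.000
      vertex 0.000 0.000 19.400
      vertex 0.000 22.481 19.400
    endloop
  endfacet
endsolid part

The G0 Z moves step by Δz≈2.425 mm. Every layer's G1 loop is the same polygon, so the solid is a straight extrusion of it from z=0 to z≈19.4. Closing with flat bottom and top caps and triangulating gives 20 facets — an L-shaped prism: outer 14.7 × 22.5 mm, arm thicknesses ≈ 6.22 mm (horizontal) and 3.58 mm (vertical), extruded 19.4 mm in z.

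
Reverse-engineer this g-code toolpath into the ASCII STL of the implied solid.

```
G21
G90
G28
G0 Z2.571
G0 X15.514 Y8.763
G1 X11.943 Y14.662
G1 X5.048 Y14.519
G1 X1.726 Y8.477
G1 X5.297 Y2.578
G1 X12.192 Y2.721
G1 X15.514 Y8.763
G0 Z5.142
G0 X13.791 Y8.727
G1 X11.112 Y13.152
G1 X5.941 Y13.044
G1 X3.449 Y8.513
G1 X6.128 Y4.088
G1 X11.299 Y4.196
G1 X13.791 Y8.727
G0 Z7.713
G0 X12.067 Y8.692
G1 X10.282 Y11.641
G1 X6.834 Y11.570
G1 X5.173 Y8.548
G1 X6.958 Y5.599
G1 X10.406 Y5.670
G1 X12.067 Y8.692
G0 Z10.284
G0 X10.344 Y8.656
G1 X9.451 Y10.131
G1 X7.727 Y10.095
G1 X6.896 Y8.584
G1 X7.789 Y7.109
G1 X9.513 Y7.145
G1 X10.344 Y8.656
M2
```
solid part
  facet normal 0.0000 0.0000 -1.0000
    outer loop
      vertex 4.155 15.994 0.000
      vertex 12.774 16.173 0.000
      vertex 17.238 8.799 0.000
    endloop
  endfacet
  facet normal 0.0000 0.0000 -1.0000
    outer loop
      vertex 0.002 8.441 0.000
      vertex 4.155 15.994 0.000
      vertex 17.238 8.799 0.000
    endloop
  endfacet
  facet normal 0.0000 0.0000 -1.0000
    outer loop
      vertex 4.466 1.067 0.000
      vertex 0.002 8.441 0.000
      vertex 17.238 8.799 0.000
    endloop
  endfacet
  facet normal 0.0000 0.0000 -1.0000
    outer loop
      vertex 13.085 1.246 0.000
      vertex 4.466 1.067 0.000
      vertex 17.238 8.799 0.000
    endloop
  endfacet
  facet normal 0.7398 0.4478 0.5022
    outer loop
      vertex 17.238 8.799 0.000
      vertex 12.774 16.173 0.000
      vertex 8.620 8.620 12.855
    endloop
  endfacet
  facet normal -0.0180 0.8646 0.5022
    outer loop
      vertex 12.774 16.173 0.000
      vertex 4.155 15.994 0.000
      vertex 8.620 8.620 12.855
    endloop
  endfacet
  facet normal -0.7578 0.4167 0.5022
    outer loop
      vertex 4.155 15.994 0.000
      vertex 0.002 8.441 0.000
      vertex 8.620 8.620 12.855
    endloop
  endfacet
  facet normal -0.7398 -0.4478 0.5022
    outer loop
      vertex 0.002 8.441 0.000
      vertex 4.466 1.067 0.000
      vertex 8.620 8.620 12.855
    endloop
  endfacet
  facet normal 0.0180 -0.8646 0.5022
    outer loop
      vertex 4.466 1.067 0.000
      vertex 13.085 1.246 0.000
      vertex 8.620 8.620 12.855
    endloop
  endfacet
  facet normal 0.7578 -0.4167 0.5022
    outer loop
      vertex 13.085 1.246 0.000
      vertex 17.238 8.799 0.000
      vertex 8.620 8.620 12.855
    endloop
  endfacet
endsolid part

The G0 Z moves step by Δz≈2.571 mm. The G1 loops shrink linearly with z, so the solid tapers from its base footprint up to z≈12.9. Closing with a flat bottom cap and the tapered top and triangulating gives 10 facets — a regular 6-sided pyramid, base circumscribed radius ≈ 8.62 mm, apex at z ≈ 12.9 mm.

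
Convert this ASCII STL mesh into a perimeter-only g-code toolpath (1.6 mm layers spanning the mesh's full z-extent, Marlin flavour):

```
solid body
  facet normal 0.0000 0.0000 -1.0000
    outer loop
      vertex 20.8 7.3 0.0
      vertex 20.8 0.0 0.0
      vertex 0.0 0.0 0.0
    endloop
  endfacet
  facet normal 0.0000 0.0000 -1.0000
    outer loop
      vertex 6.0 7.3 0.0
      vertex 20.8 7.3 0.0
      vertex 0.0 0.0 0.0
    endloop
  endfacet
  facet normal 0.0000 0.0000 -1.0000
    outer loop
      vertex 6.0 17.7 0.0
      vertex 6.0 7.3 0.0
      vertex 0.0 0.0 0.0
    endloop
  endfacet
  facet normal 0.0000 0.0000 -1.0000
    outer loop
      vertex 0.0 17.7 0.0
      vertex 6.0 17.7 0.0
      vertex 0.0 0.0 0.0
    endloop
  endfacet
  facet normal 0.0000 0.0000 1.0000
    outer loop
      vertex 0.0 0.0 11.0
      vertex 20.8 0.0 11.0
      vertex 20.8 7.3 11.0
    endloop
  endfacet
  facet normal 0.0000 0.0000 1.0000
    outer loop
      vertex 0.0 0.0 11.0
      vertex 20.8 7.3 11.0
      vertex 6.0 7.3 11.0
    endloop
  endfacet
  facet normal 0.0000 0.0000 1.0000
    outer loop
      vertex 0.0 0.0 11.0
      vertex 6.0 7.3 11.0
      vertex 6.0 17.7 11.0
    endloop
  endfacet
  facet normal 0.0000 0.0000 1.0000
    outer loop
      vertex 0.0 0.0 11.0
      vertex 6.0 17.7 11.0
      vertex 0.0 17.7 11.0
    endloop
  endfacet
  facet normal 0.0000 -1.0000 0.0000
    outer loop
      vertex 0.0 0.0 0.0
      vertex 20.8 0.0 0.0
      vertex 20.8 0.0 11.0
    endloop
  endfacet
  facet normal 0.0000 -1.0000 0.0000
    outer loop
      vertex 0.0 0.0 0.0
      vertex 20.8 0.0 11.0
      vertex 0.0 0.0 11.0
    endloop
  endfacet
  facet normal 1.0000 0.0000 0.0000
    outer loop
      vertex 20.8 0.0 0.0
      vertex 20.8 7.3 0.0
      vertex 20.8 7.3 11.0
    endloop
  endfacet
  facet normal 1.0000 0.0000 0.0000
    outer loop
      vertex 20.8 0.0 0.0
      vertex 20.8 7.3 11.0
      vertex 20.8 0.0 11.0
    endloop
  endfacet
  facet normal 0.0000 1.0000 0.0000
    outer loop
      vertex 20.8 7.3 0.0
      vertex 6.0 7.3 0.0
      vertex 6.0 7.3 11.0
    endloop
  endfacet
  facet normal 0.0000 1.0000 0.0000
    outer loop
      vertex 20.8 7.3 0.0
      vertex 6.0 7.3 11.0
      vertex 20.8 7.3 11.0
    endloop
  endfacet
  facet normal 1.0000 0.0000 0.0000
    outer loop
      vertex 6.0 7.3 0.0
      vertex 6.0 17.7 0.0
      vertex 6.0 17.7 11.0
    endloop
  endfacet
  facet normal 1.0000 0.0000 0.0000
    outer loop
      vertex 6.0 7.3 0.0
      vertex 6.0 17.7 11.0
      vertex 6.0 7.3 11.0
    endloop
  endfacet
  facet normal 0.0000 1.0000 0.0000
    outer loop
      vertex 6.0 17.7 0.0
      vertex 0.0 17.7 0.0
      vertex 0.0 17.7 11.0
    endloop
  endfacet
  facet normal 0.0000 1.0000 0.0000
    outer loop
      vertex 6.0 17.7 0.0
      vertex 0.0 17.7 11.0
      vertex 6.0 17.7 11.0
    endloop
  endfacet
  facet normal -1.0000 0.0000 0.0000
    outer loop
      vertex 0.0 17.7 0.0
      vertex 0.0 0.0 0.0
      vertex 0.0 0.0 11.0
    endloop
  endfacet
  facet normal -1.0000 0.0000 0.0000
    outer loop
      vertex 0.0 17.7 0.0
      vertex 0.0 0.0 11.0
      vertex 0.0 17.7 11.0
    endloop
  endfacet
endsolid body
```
; perimeter-only toolpath
G21 ; units = mm
G90 ; absolute positioning
G28 ; home
; layer 1
G0 Z1.6
G0 X0.0 Y0.0
G1 X20.8 Y0.0
G1 X20.8 Y7.3
G1 X6.0 Y7.3
G1 X6.0 Y17.7
G1 X0.0 Y17.7
G1 X0.0 Y0.0
; layer 2
G0 Z3.1
G0 X0.0 Y0.0
G1 X20.8 Y0.0
G1 X20.8 Y7.3
G1 X6.0 Y7.3
G1 X6.0 Y17.7
G1 X0.0 Y17.7
G1 X0.0 Y0.0
; layer 3
G0 Z4.7
G0 X0.0 Y0.0
G1 X20.8 Y0.0
G1 X20.8 Y7.3
G1 X6.0 Y7.3
G1 X6.0 Y17.7
G1 X0.0 Y17.7
G1 X0.0 Y0.0
; layer 4
G0 Z6.3
G0 X0.0 Y0.0
G1 X20.8 Y0.0
G1 X20.8 Y7.3
G1 X6.0 Y7.3
G1 X6.0 Y17.7
G1 X0.0 Y17.7
G1 X0.0 Y0.0
; layer 5
G0 Z7.9
G0 X0.0 Y0.0
G1 X20.8 Y0.0
G1 X20.8 Y7.3
G1 X6.0 Y7.3
G1 X6.0 Y17.7
G1 X0.0 Y17.7
G1 X0.0 Y0.0
; layer 6
G0 Z9.4
G0 X0.0 Y0.0
G1 X20.8 Y0.0
G1 X20.8 Y7.3
G1 X6.0 Y7.3
G1 X6.0 Y17.7
G1 X0.0 Y17.7
G1 X0.0 Y0.0
; layer 7
G0 Z11.0
G0 X0.0 Y0.0
G1 X20.8 Y0.0
G1 X20.8 Y7.3
G1 X6.0 Y7.3
G1 X6.0 Y17.7
G1 X0.0 Y17.7
G1 X0.0 Y0.0
M2 ; end

The solid is an L-shaped prism: outer 20.8 × 17.7 mm, arm thicknesses ≈ 7.3 mm (horizontal) and 6 mm (vertical), extruded 11 mm in z. Slicing at Δz = 1.6 mm — 7 equal slices spanning the solid's height, so layer i sits at z = i·h/7 — gives 7 non-empty perimeters. Each is a 6-segment closed polygon; G0 lifts to the layer z and rapids to the start vertex, then G1 traces the edges.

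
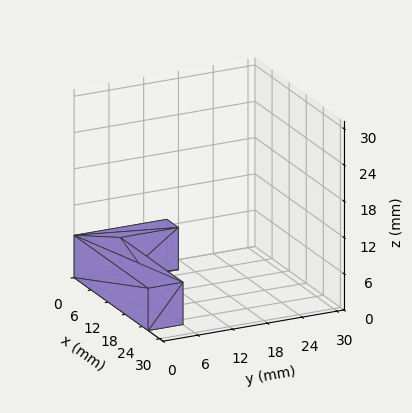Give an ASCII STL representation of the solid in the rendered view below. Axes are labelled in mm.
Reading the render: the shape is an L-shaped prism: outer 26 × 16 mm, arm thicknesses ≈ 6 mm (horizontal) and 4 mm (vertical), extruded 7 mm in z (dimensions read to the nearest mm from the axis ticks). For the STL, each face is triangulated and given an outward normal.

solid part
  facet normal 0.0000 0.0000 -1.0000
    outer loop
      vertex 26.000 6.000 0.000
      vertex 26.000 0.000 0.000
      vertex 0.000 0.000 0.000
    endloop
  endfacet
  facet normal 0.0000 0.0000 -1.0000
    outer loop
      vertex 4.000 6.000 0.000
      vertex 26.000 6.000 0.000
      vertex 0.000 0.000 0.000
    endloop
  endfacet
  facet normal 0.0000 0.0000 -1.0000
    outer loop
      vertex 4.000 16.000 0.000
      vertex 4.000 6.000 0.000
      vertex 0.000 0.000 0.000
    endloop
  endfacet
  facet normal 0.0000 0.0000 -1.0000
    outer loop
      vertex 0.000 16.000 0.000
      vertex 4.000 16.000 0.000
      vertex 0.000 0.000 0.000
    endloop
  endfacet
  facet normal 0.0000 0.0000 1.0000
    outer loop
      vertex 0.000 0.000 7.000
      vertex 26.000 0.000 7.000
      vertex 26.000 6.000 7.000
    endloop
  endfacet
  facet normal 0.0000 0.0000 1.0000
    outer loop
      vertex 0.000 0.000 7.000
      vertex 26.000 6.000 7.000
      vertex 4.000 6.000 7.000
    endloop
  endfacet
  facet normal 0.0000 0.0000 1.0000
    outer loop
      vertex 0.000 0.000 7.000
      vertex 4.000 6.000 7.000
      vertex 4.000 16.000 7.000
    endloop
  endfacet
  facet normal 0.0000 0.0000 1.0000
    outer loop
      vertex 0.000 0.000 7.000
      vertex 4.000 16.000 7.000
      vertex 0.000 16.000 7.000
    endloop
  endfacet
  facet normal 0.0000 -1.0000 0.0000
    outer loop
      vertex 0.000 0.000 0.000
      vertex 26.000 0.000 0.000
      vertex 26.000 0.000 7.000
    endloop
  endfacet
  facet normal 0.0000 -1.0000 0.0000
    outer loop
      vertex 0.000 0.000 0.000
      vertex 26.000 0.000 7.000
      vertex 0.000 0.000 7.000
    endloop
  endfacet
  facet normal 1.0000 0.0000 0.0000
    outer loop
      vertex 26.000 0.000 0.000
      vertex 26.000 6.000 0.000
      vertex 26.000 6.000 7.000
    endloop
  endfacet
  facet normal 1.0000 0.0000 0.0000
    outer loop
      vertex 26.000 0.000 0.000
      vertex 26.000 6.000 7.000
      vertex 26.000 0.000 7.000
    endloop
  endfacet
  facet normal 0.0000 1.0000 0.0000
    outer loop
      vertex 26.000 6.000 0.000
      vertex 4.000 6.000 0.000
      vertex 4.000 6.000 7.000
    endloop
  endfacet
  facet normal 0.0000 1.0000 0.0000
    outer loop
      vertex 26.000 6.000 0.000
      vertex 4.000 6.000 7.000
      vertex 26.000 6.000 7.000
    endloop
  endfacet
  facet normal 1.0000 0.0000 0.0000
    outer loop
      vertex 4.000 6.000 0.000
      vertex 4.000 16.000 0.000
      vertex 4.000 16.000 7.000
    endloop
  endfacet
  facet normal 1.0000 0.0000 0.0000
    outer loop
      vertex 4.000 6.000 0.000
      vertex 4.000 16.000 7.000
      vertex 4.000 6.000 7.000
    endloop
  endfacet
  facet normal 0.0000 1.0000 0.0000
    outer loop
      vertex 4.000 16.000 0.000
      vertex 0.000 16.000 0.000
      vertex 0.000 16.000 7.000
    endloop
  endfacet
  facet normal 0.0000 1.0000 0.0000
    outer loop
      vertex 4.000 16.000 0.000
      vertex 0.000 16.000 7.000
      vertex 4.000 16.000 7.000
    endloop
  endfacet
  facet normal -1.0000 0.0000 0.0000
    outer loop
      vertex 0.000 16.000 0.000
      vertex 0.000 0.000 0.000
      vertex 0.000 0.000 7.000
    endloop
  endfacet
  facet normal -1.0000 0.0000 0.0000
    outer loop
      vertex 0.000 16.000 0.000
      vertex 0.000 0.000 7.000
      vertex 0.000 16.000 7.000
    endloop
  endfacet
endsolid part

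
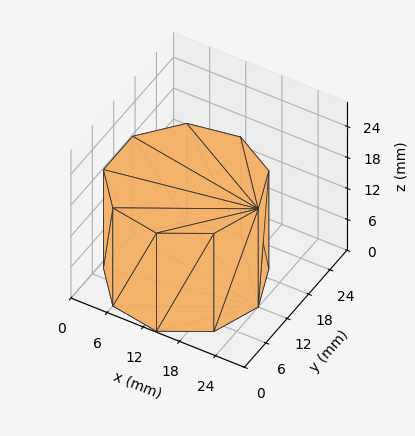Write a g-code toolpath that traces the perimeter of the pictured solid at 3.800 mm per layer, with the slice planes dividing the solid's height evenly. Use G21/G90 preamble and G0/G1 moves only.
Reading the render: the shape is a regular 9-sided prism (a cylinder approximated with 9 flat sides), circumscribed radius ≈ 12 mm, height ≈ 19 mm (dimensions read to the nearest mm from the axis ticks). For the g-code, the solid's height is divided into equal slices at the stated Δz and each level perimeter traced with G1 moves after a G0 lift.

; perimeter-only toolpath
G21 ; units = mm
G90 ; absolute positioning
G28 ; home
; layer 1
G0 Z3.800
G0 X24.000 Y12.000
G1 X21.193 Y19.713
G1 X14.084 Y23.818
G1 X6.000 Y22.392
G1 X0.724 Y16.104
G1 X0.724 Y7.896
G1 X6.000 Y1.608
G1 X14.084 Y0.182
G1 X21.193 Y4.287
G1 X24.000 Y12.000
; layer 2
G0 Z7.600
G0 X24.000 Y12.000
G1 X21.193 Y19.713
G1 X14.084 Y23.818
G1 X6.000 Y22.392
G1 X0.724 Y16.104
G1 X0.724 Y7.896
G1 X6.000 Y1.608
G1 X14.084 Y0.182
G1 X21.193 Y4.287
G1 X24.000 Y12.000
; layer 3
G0 Z11.400
G0 X24.000 Y12.000
G1 X21.193 Y19.713
G1 X14.084 Y23.818
G1 X6.000 Y22.392
G1 X0.724 Y16.104
G1 X0.724 Y7.896
G1 X6.000 Y1.608
G1 X14.084 Y0.182
G1 X21.193 Y4.287
G1 X24.000 Y12.000
; layer 4
G0 Z15.200
G0 X24.000 Y12.000
G1 X21.193 Y19.713
G1 X14.084 Y23.818
G1 X6.000 Y22.392
G1 X0.724 Y16.104
G1 X0.724 Y7.896
G1 X6.000 Y1.608
G1 X14.084 Y0.182
G1 X21.193 Y4.287
G1 X24.000 Y12.000
; layer 5
G0 Z19.000
G0 X24.000 Y12.000
G1 X21.193 Y19.713
G1 X14.084 Y23.818
G1 X6.000 Y22.392
G1 X0.724 Y16.104
G1 X0.724 Y7.896
G1 X6.000 Y1.608
G1 X14.084 Y0.182
G1 X21.193 Y4.287
G1 X24.000 Y12.000
M2 ; end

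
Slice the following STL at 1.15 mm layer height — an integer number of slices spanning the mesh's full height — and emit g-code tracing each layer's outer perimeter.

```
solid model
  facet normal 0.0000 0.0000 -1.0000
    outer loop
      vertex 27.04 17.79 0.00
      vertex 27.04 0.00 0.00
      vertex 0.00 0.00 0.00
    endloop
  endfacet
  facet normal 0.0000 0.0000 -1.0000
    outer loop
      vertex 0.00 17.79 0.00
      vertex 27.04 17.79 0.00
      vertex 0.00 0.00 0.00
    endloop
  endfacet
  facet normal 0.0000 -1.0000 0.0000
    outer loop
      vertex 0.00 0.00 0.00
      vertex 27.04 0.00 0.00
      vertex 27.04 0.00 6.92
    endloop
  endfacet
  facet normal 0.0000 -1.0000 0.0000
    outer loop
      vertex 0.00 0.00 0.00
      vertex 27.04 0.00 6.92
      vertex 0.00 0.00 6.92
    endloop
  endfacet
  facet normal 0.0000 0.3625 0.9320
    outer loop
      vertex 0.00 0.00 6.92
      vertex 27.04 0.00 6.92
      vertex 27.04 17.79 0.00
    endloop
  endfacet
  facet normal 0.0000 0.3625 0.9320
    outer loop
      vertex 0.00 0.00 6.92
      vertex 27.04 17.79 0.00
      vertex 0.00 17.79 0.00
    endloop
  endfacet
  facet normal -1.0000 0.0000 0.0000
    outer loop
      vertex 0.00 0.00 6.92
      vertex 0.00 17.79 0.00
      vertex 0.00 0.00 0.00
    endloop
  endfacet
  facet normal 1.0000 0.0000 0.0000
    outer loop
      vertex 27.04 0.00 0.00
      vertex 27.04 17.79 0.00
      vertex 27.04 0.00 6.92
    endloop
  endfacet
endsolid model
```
; perimeter-only toolpath
G21 ; units = mm
G90 ; absolute positioning
G28 ; home
; layer 1
G0 Z1.15
G0 X0.00 Y0.00
G1 X27.04 Y0.00
G1 X27.04 Y14.82
G1 X0.00 Y14.82
G1 X0.00 Y0.00
; layer 2
G0 Z2.31
G0 X0.00 Y0.00
G1 X27.04 Y0.00
G1 X27.04 Y11.86
G1 X0.00 Y11.86
G1 X0.00 Y0.00
; layer 3
G0 Z3.46
G0 X0.00 Y0.00
G1 X27.04 Y0.00
G1 X27.04 Y8.89
G1 X0.00 Y8.89
G1 X0.00 Y0.00
; layer 4
G0 Z4.61
G0 X0.00 Y0.00
G1 X27.04 Y0.00
G1 X27.04 Y5.93
G1 X0.00 Y5.93
G1 X0.00 Y0.00
; layer 5
G0 Z5.77
G0 X0.00 Y0.00
G1 X27.04 Y0.00
G1 X27.04 Y2.96
G1 X0.00 Y2.96
G1 X0.00 Y0.00
M2 ; end

The solid is a wedge (ramp): 27 × 17.8 mm base, rising to 6.92 mm along the y=0 edge and sloping linearly to z=0 at y=17.8. Slicing at Δz = 1.15 mm — 6 equal slices spanning the solid's height, so layer i sits at z = i·h/6 — gives 5 non-empty perimeters. Each is a 4-segment closed polygon; G0 lifts to the layer z and rapids to the start vertex, then G1 traces the edges. The cross-section shrinks linearly with z (the slice at the apex is degenerate and omitted).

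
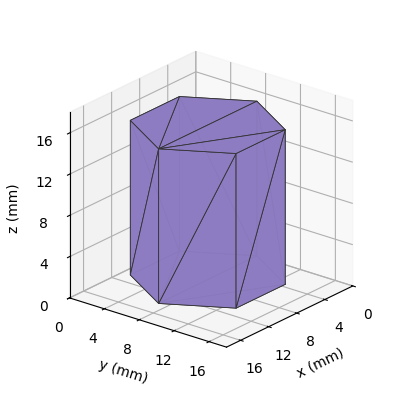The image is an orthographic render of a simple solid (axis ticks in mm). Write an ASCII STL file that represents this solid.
Reading the render: the shape is a regular 6-sided prism (a cylinder approximated with 6 flat sides), circumscribed radius ≈ 7 mm, height ≈ 15 mm (dimensions read to the nearest mm from the axis ticks). For the STL, each face is triangulated and given an outward normal.

solid part
  facet normal 0.0000 0.0000 -1.0000
    outer loop
      vertex 3.500 13.062 0.000
      vertex 10.500 13.062 0.000
      vertex 14.000 7.000 0.000
    endloop
  endfacet
  facet normal 0.0000 0.0000 -1.0000
    outer loop
      vertex 0.000 7.000 0.000
      vertex 3.500 13.062 0.000
      vertex 14.000 7.000 0.000
    endloop
  endfacet
  facet normal 0.0000 0.0000 -1.0000
    outer loop
      vertex 3.500 0.938 0.000
      vertex 0.000 7.000 0.000
      vertex 14.000 7.000 0.000
    endloop
  endfacet
  facet normal 0.0000 0.0000 -1.0000
    outer loop
      vertex 10.500 0.938 0.000
      vertex 3.500 0.938 0.000
      vertex 14.000 7.000 0.000
    endloop
  endfacet
  facet normal 0.0000 0.0000 1.0000
    outer loop
      vertex 14.000 7.000 15.000
      vertex 10.500 13.062 15.000
      vertex 3.500 13.062 15.000
    endloop
  endfacet
  facet normal 0.0000 0.0000 1.0000
    outer loop
      vertex 14.000 7.000 15.000
      vertex 3.500 13.062 15.000
      vertex 0.000 7.000 15.000
    endloop
  endfacet
  facet normal 0.0000 0.0000 1.0000
    outer loop
      vertex 14.000 7.000 15.000
      vertex 0.000 7.000 15.000
      vertex 3.500 0.938 15.000
    endloop
  endfacet
  facet normal 0.0000 0.0000 1.0000
    outer loop
      vertex 14.000 7.000 15.000
      vertex 3.500 0.938 15.000
      vertex 10.500 0.938 15.000
    endloop
  endfacet
  facet normal 0.8660 0.5000 0.0000
    outer loop
      vertex 14.000 7.000 0.000
      vertex 10.500 13.062 0.000
      vertex 10.500 13.062 15.000
    endloop
  endfacet
  facet normal 0.8660 0.5000 0.0000
    outer loop
      vertex 14.000 7.000 0.000
      vertex 10.500 13.062 15.000
      vertex 14.000 7.000 15.000
    endloop
  endfacet
  facet normal 0.0000 1.0000 0.0000
    outer loop
      vertex 10.500 13.062 0.000
      vertex 3.500 13.062 0.000
      vertex 3.500 13.062 15.000
    endloop
  endfacet
  facet normal 0.0000 1.0000 0.0000
    outer loop
      vertex 10.500 13.062 0.000
      vertex 3.500 13.062 15.000
      vertex 10.500 13.062 15.000
    endloop
  endfacet
  facet normal -0.8660 0.5000 0.0000
    outer loop
      vertex 3.500 13.062 0.000
      vertex 0.000 7.000 0.000
      vertex 0.000 7.000 15.000
    endloop
  endfacet
  facet normal -0.8660 0.5000 0.0000
    outer loop
      vertex 3.500 13.062 0.000
      vertex 0.000 7.000 15.000
      vertex 3.500 13.062 15.000
    endloop
  endfacet
  facet normal -0.8660 -0.5000 0.0000
    outer loop
      vertex 0.000 7.000 0.000
      vertex 3.500 0.938 0.000
      vertex 3.500 0.938 15.000
    endloop
  endfacet
  facet normal -0.8660 -0.5000 0.0000
    outer loop
      vertex 0.000 7.000 0.000
      vertex 3.500 0.938 15.000
      vertex 0.000 7.000 15.000
    endloop
  endfacet
  facet normal 0.0000 -1.0000 0.0000
    outer loop
      vertex 3.500 0.938 0.000
      vertex 10.500 0.938 0.000
      vertex 10.500 0.938 15.000
    endloop
  endfacet
  facet normal 0.0000 -1.0000 0.0000
    outer loop
      vertex 3.500 0.938 0.000
      vertex 10.500 0.938 15.000
      vertex 3.500 0.938 15.000
    endloop
  endfacet
  facet normal 0.8660 -0.5000 0.0000
    outer loop
      vertex 10.500 0.938 0.000
      vertex 14.000 7.000 0.000
      vertex 14.000 7.000 15.000
    endloop
  endfacet
  facet normal 0.8660 -0.5000 0.0000
    outer loop
      vertex 10.500 0.938 0.000
      vertex 14.000 7.000 15.000
      vertex 10.500 0.938 15.000
    endloop
  endfacet
endsolid part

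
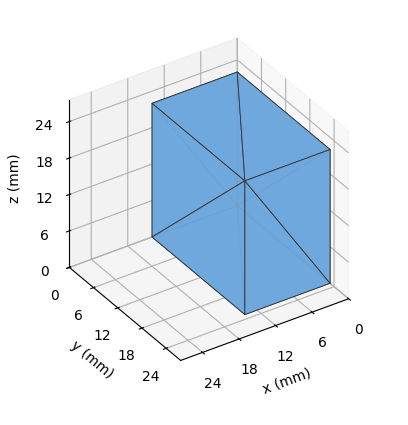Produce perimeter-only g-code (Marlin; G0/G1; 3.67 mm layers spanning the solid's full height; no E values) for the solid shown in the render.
Reading the render: the shape is a rectangular box, roughly 14 × 23 mm footprint and 22 mm tall (dimensions read to the nearest mm from the axis ticks). For the g-code, the solid's height is divided into equal slices at the stated Δz and each level perimeter traced with G1 moves after a G0 lift.

; perimeter-only toolpath
G21 ; units = mm
G90 ; absolute positioning
G28 ; home
; layer 1
G0 Z3.67
G0 X0.00 Y0.00
G1 X14.00 Y0.00
G1 X14.00 Y23.00
G1 X0.00 Y23.00
G1 X0.00 Y0.00
; layer 2
G0 Z7.33
G0 X0.00 Y0.00
G1 X14.00 Y0.00
G1 X14.00 Y23.00
G1 X0.00 Y23.00
G1 X0.00 Y0.00
; layer 3
G0 Z11.00
G0 X0.00 Y0.00
G1 X14.00 Y0.00
G1 X14.00 Y23.00
G1 X0.00 Y23.00
G1 X0.00 Y0.00
; layer 4
G0 Z14.67
G0 X0.00 Y0.00
G1 X14.00 Y0.00
G1 X14.00 Y23.00
G1 X0.00 Y23.00
G1 X0.00 Y0.00
; layer 5
G0 Z18.33
G0 X0.00 Y0.00
G1 X14.00 Y0.00
G1 X14.00 Y23.00
G1 X0.00 Y23.00
G1 X0.00 Y0.00
; layer 6
G0 Z22.00
G0 X0.00 Y0.00
G1 X14.00 Y0.00
G1 X14.00 Y23.00
G1 X0.00 Y23.00
G1 X0.00 Y0.00
M2 ; end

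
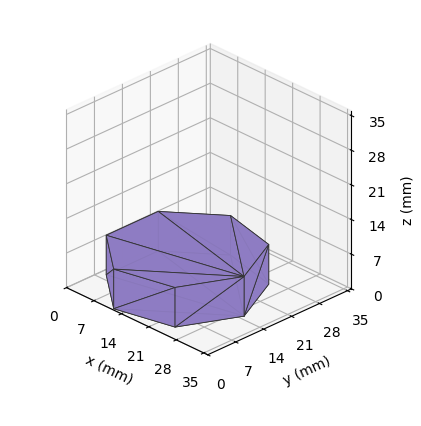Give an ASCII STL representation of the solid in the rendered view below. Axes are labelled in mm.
Reading the render: the shape is a regular 7-sided prism (a cylinder approximated with 7 flat sides), circumscribed radius ≈ 15 mm, height ≈ 8 mm (dimensions read to the nearest mm from the axis ticks). For the STL, each face is triangulated and given an outward normal.

solid part
  facet normal 0.0000 0.0000 -1.0000
    outer loop
      vertex 11.662 29.624 0.000
      vertex 24.352 26.727 0.000
      vertex 30.000 15.000 0.000
    endloop
  endfacet
  facet normal 0.0000 0.0000 -1.0000
    outer loop
      vertex 1.485 21.508 0.000
      vertex 11.662 29.624 0.000
      vertex 30.000 15.000 0.000
    endloop
  endfacet
  facet normal 0.0000 0.0000 -1.0000
    outer loop
      vertex 1.485 8.492 0.000
      vertex 1.485 21.508 0.000
      vertex 30.000 15.000 0.000
    endloop
  endfacet
  facet normal 0.0000 0.0000 -1.0000
    outer loop
      vertex 11.662 0.376 0.000
      vertex 1.485 8.492 0.000
      vertex 30.000 15.000 0.000
    endloop
  endfacet
  facet normal 0.0000 0.0000 -1.0000
    outer loop
      vertex 24.352 3.273 0.000
      vertex 11.662 0.376 0.000
      vertex 30.000 15.000 0.000
    endloop
  endfacet
  facet normal 0.0000 0.0000 1.0000
    outer loop
      vertex 30.000 15.000 8.000
      vertex 24.352 26.727 8.000
      vertex 11.662 29.624 8.000
    endloop
  endfacet
  facet normal 0.0000 0.0000 1.0000
    outer loop
      vertex 30.000 15.000 8.000
      vertex 11.662 29.624 8.000
      vertex 1.485 21.508 8.000
    endloop
  endfacet
  facet normal 0.0000 0.0000 1.0000
    outer loop
      vertex 30.000 15.000 8.000
      vertex 1.485 21.508 8.000
      vertex 1.485 8.492 8.000
    endloop
  endfacet
  facet normal 0.0000 0.0000 1.0000
    outer loop
      vertex 30.000 15.000 8.000
      vertex 1.485 8.492 8.000
      vertex 11.662 0.376 8.000
    endloop
  endfacet
  facet normal 0.0000 0.0000 1.0000
    outer loop
      vertex 30.000 15.000 8.000
      vertex 11.662 0.376 8.000
      vertex 24.352 3.273 8.000
    endloop
  endfacet
  facet normal 0.9010 0.4339 0.0000
    outer loop
      vertex 30.000 15.000 0.000
      vertex 24.352 26.727 0.000
      vertex 24.352 26.727 8.000
    endloop
  endfacet
  facet normal 0.9010 0.4339 0.0000
    outer loop
      vertex 30.000 15.000 0.000
      vertex 24.352 26.727 8.000
      vertex 30.000 15.000 8.000
    endloop
  endfacet
  facet normal 0.2226 0.9749 0.0000
    outer loop
      vertex 24.352 26.727 0.000
      vertex 11.662 29.624 0.000
      vertex 11.662 29.624 8.000
    endloop
  endfacet
  facet normal 0.2226 0.9749 0.0000
    outer loop
      vertex 24.352 26.727 0.000
      vertex 11.662 29.624 8.000
      vertex 24.352 26.727 8.000
    endloop
  endfacet
  facet normal -0.6235 0.7818 0.0000
    outer loop
      vertex 11.662 29.624 0.000
      vertex 1.485 21.508 0.000
      vertex 1.485 21.508 8.000
    endloop
  endfacet
  facet normal -0.6235 0.7818 0.0000
    outer loop
      vertex 11.662 29.624 0.000
      vertex 1.485 21.508 8.000
      vertex 11.662 29.624 8.000
    endloop
  endfacet
  facet normal -1.0000 0.0000 0.0000
    outer loop
      vertex 1.485 21.508 0.000
      vertex 1.485 8.492 0.000
      vertex 1.485 8.492 8.000
    endloop
  endfacet
  facet normal -1.0000 0.0000 0.0000
    outer loop
      vertex 1.485 21.508 0.000
      vertex 1.485 8.492 8.000
      vertex 1.485 21.508 8.000
    endloop
  endfacet
  facet normal -0.6235 -0.7818 0.0000
    outer loop
      vertex 1.485 8.492 0.000
      vertex 11.662 0.376 0.000
      vertex 11.662 0.376 8.000
    endloop
  endfacet
  facet normal -0.6235 -0.7818 0.0000
    outer loop
      vertex 1.485 8.492 0.000
      vertex 11.662 0.376 8.000
      vertex 1.485 8.492 8.000
    endloop
  endfacet
  facet normal 0.2226 -0.9749 0.0000
    outer loop
      vertex 11.662 0.376 0.000
      vertex 24.352 3.273 0.000
      vertex 24.352 3.273 8.000
    endloop
  endfacet
  facet normal 0.2226 -0.9749 0.0000
    outer loop
      vertex 11.662 0.376 0.000
      vertex 24.352 3.273 8.000
      vertex 11.662 0.376 8.000
    endloop
  endfacet
  facet normal 0.9010 -0.4339 0.0000
    outer loop
      vertex 24.352 3.273 0.000
      vertex 30.000 15.000 0.000
      vertex 30.000 15.000 8.000
    endloop
  endfacet
  facet normal 0.9010 -0.4339 0.0000
    outer loop
      vertex 24.352 3.273 0.000
      vertex 30.000 15.000 8.000
      vertex 24.352 3.273 8.000
    endloop
  endfacet
endsolid part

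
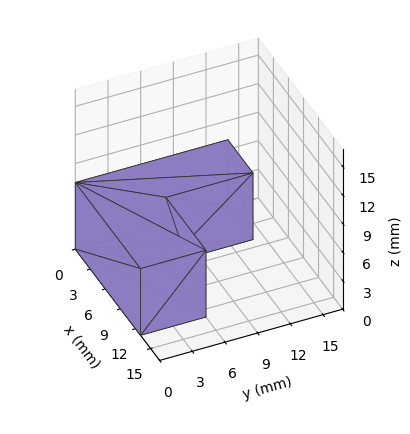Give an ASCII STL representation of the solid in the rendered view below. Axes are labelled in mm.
Reading the render: the shape is an L-shaped prism: outer 13 × 14 mm, arm thicknesses ≈ 6 mm (horizontal) and 5 mm (vertical), extruded 7 mm in z (dimensions read to the nearest mm from the axis ticks). For the STL, each face is triangulated and given an outward normal.

solid part
  facet normal 0.0000 0.0000 -1.0000
    outer loop
      vertex 13.00 6.00 0.00
      vertex 13.00 0.00 0.00
      vertex 0.00 0.00 0.00
    endloop
  endfacet
  facet normal 0.0000 0.0000 -1.0000
    outer loop
      vertex 5.00 6.00 0.00
      vertex 13.00 6.00 0.00
      vertex 0.00 0.00 0.00
    endloop
  endfacet
  facet normal 0.0000 0.0000 -1.0000
    outer loop
      vertex 5.00 14.00 0.00
      vertex 5.00 6.00 0.00
      vertex 0.00 0.00 0.00
    endloop
  endfacet
  facet normal 0.0000 0.0000 -1.0000
    outer loop
      vertex 0.00 14.00 0.00
      vertex 5.00 14.00 0.00
      vertex 0.00 0.00 0.00
    endloop
  endfacet
  facet normal 0.0000 0.0000 1.0000
    outer loop
      vertex 0.00 0.00 7.00
      vertex 13.00 0.00 7.00
      vertex 13.00 6.00 7.00
    endloop
  endfacet
  facet normal 0.0000 0.0000 1.0000
    outer loop
      vertex 0.00 0.00 7.00
      vertex 13.00 6.00 7.00
      vertex 5.00 6.00 7.00
    endloop
  endfacet
  facet normal 0.0000 0.0000 1.0000
    outer loop
      vertex 0.00 0.00 7.00
      vertex 5.00 6.00 7.00
      vertex 5.00 14.00 7.00
    endloop
  endfacet
  facet normal 0.0000 0.0000 1.0000
    outer loop
      vertex 0.00 0.00 7.00
      vertex 5.00 14.00 7.00
      vertex 0.00 14.00 7.00
    endloop
  endfacet
  facet normal 0.0000 -1.0000 0.0000
    outer loop
      vertex 0.00 0.00 0.00
      vertex 13.00 0.00 0.00
      vertex 13.00 0.00 7.00
    endloop
  endfacet
  facet normal 0.0000 -1.0000 0.0000
    outer loop
      vertex 0.00 0.00 0.00
      vertex 13.00 0.00 7.00
      vertex 0.00 0.00 7.00
    endloop
  endfacet
  facet normal 1.0000 0.0000 0.0000
    outer loop
      vertex 13.00 0.00 0.00
      vertex 13.00 6.00 0.00
      vertex 13.00 6.00 7.00
    endloop
  endfacet
  facet normal 1.0000 0.0000 0.0000
    outer loop
      vertex 13.00 0.00 0.00
      vertex 13.00 6.00 7.00
      vertex 13.00 0.00 7.00
    endloop
  endfacet
  facet normal 0.0000 1.0000 0.0000
    outer loop
      vertex 13.00 6.00 0.00
      vertex 5.00 6.00 0.00
      vertex 5.00 6.00 7.00
    endloop
  endfacet
  facet normal 0.0000 1.0000 0.0000
    outer loop
      vertex 13.00 6.00 0.00
      vertex 5.00 6.00 7.00
      vertex 13.00 6.00 7.00
    endloop
  endfacet
  facet normal 1.0000 0.0000 0.0000
    outer loop
      vertex 5.00 6.00 0.00
      vertex 5.00 14.00 0.00
      vertex 5.00 14.00 7.00
    endloop
  endfacet
  facet normal 1.0000 0.0000 0.0000
    outer loop
      vertex 5.00 6.00 0.00
      vertex 5.00 14.00 7.00
      vertex 5.00 6.00 7.00
    endloop
  endfacet
  facet normal 0.0000 1.0000 0.0000
    outer loop
      vertex 5.00 14.00 0.00
      vertex 0.00 14.00 0.00
      vertex 0.00 14.00 7.00
    endloop
  endfacet
  facet normal 0.0000 1.0000 0.0000
    outer loop
      vertex 5.00 14.00 0.00
      vertex 0.00 14.00 7.00
      vertex 5.00 14.00 7.00
    endloop
  endfacet
  facet normal -1.0000 0.0000 0.0000
    outer loop
      vertex 0.00 14.00 0.00
      vertex 0.00 0.00 0.00
      vertex 0.00 0.00 7.00
    endloop
  endfacet
  facet normal -1.0000 0.0000 0.0000
    outer loop
      vertex 0.00 14.00 0.00
      vertex 0.00 0.00 7.00
      vertex 0.00 14.00 7.00
    endloop
  endfacet
endsolid part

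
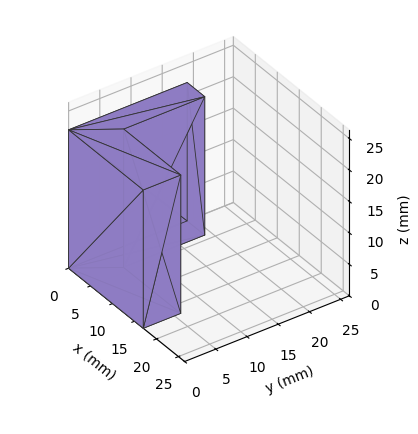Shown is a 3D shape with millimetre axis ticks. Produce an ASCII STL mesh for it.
Reading the render: the shape is an L-shaped prism: outer 17 × 19 mm, arm thicknesses ≈ 6 mm (horizontal) and 4 mm (vertical), extruded 22 mm in z (dimensions read to the nearest mm from the axis ticks). For the STL, each face is triangulated and given an outward normal.

solid part
  facet normal 0.0000 0.0000 -1.0000
    outer loop
      vertex 17.00 6.00 0.00
      vertex 17.00 0.00 0.00
      vertex 0.00 0.00 0.00
    endloop
  endfacet
  facet normal 0.0000 0.0000 -1.0000
    outer loop
      vertex 4.00 6.00 0.00
      vertex 17.00 6.00 0.00
      vertex 0.00 0.00 0.00
    endloop
  endfacet
  facet normal 0.0000 0.0000 -1.0000
    outer loop
      vertex 4.00 19.00 0.00
      vertex 4.00 6.00 0.00
      vertex 0.00 0.00 0.00
    endloop
  endfacet
  facet normal 0.0000 0.0000 -1.0000
    outer loop
      vertex 0.00 19.00 0.00
      vertex 4.00 19.00 0.00
      vertex 0.00 0.00 0.00
    endloop
  endfacet
  facet normal 0.0000 0.0000 1.0000
    outer loop
      vertex 0.00 0.00 22.00
      vertex 17.00 0.00 22.00
      vertex 17.00 6.00 22.00
    endloop
  endfacet
  facet normal 0.0000 0.0000 1.0000
    outer loop
      vertex 0.00 0.00 22.00
      vertex 17.00 6.00 22.00
      vertex 4.00 6.00 22.00
    endloop
  endfacet
  facet normal 0.0000 0.0000 1.0000
    outer loop
      vertex 0.00 0.00 22.00
      vertex 4.00 6.00 22.00
      vertex 4.00 19.00 22.00
    endloop
  endfacet
  facet normal 0.0000 0.0000 1.0000
    outer loop
      vertex 0.00 0.00 22.00
      vertex 4.00 19.00 22.00
      vertex 0.00 19.00 22.00
    endloop
  endfacet
  facet normal 0.0000 -1.0000 0.0000
    outer loop
      vertex 0.00 0.00 0.00
      vertex 17.00 0.00 0.00
      vertex 17.00 0.00 22.00
    endloop
  endfacet
  facet normal 0.0000 -1.0000 0.0000
    outer loop
      vertex 0.00 0.00 0.00
      vertex 17.00 0.00 22.00
      vertex 0.00 0.00 22.00
    endloop
  endfacet
  facet normal 1.0000 0.0000 0.0000
    outer loop
      vertex 17.00 0.00 0.00
      vertex 17.00 6.00 0.00
      vertex 17.00 6.00 22.00
    endloop
  endfacet
  facet normal 1.0000 0.0000 0.0000
    outer loop
      vertex 17.00 0.00 0.00
      vertex 17.00 6.00 22.00
      vertex 17.00 0.00 22.00
    endloop
  endfacet
  facet normal 0.0000 1.0000 0.0000
    outer loop
      vertex 17.00 6.00 0.00
      vertex 4.00 6.00 0.00
      vertex 4.00 6.00 22.00
    endloop
  endfacet
  facet normal 0.0000 1.0000 0.0000
    outer loop
      vertex 17.00 6.00 0.00
      vertex 4.00 6.00 22.00
      vertex 17.00 6.00 22.00
    endloop
  endfacet
  facet normal 1.0000 0.0000 0.0000
    outer loop
      vertex 4.00 6.00 0.00
      vertex 4.00 19.00 0.00
      vertex 4.00 19.00 22.00
    endloop
  endfacet
  facet normal 1.0000 0.0000 0.0000
    outer loop
      vertex 4.00 6.00 0.00
      vertex 4.00 19.00 22.00
      vertex 4.00 6.00 22.00
    endloop
  endfacet
  facet normal 0.0000 1.0000 0.0000
    outer loop
      vertex 4.00 19.00 0.00
      vertex 0.00 19.00 0.00
      vertex 0.00 19.00 22.00
    endloop
  endfacet
  facet normal 0.0000 1.0000 0.0000
    outer loop
      vertex 4.00 19.00 0.00
      vertex 0.00 19.00 22.00
      vertex 4.00 19.00 22.00
    endloop
  endfacet
  facet normal -1.0000 0.0000 0.0000
    outer loop
      vertex 0.00 19.00 0.00
      vertex 0.00 0.00 0.00
      vertex 0.00 0.00 22.00
    endloop
  endfacet
  facet normal -1.0000 0.0000 0.0000
    outer loop
      vertex 0.00 19.00 0.00
      vertex 0.00 0.00 22.00
      vertex 0.00 19.00 22.00
    endloop
  endfacet
endsolid part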